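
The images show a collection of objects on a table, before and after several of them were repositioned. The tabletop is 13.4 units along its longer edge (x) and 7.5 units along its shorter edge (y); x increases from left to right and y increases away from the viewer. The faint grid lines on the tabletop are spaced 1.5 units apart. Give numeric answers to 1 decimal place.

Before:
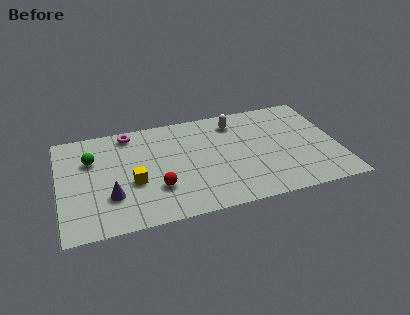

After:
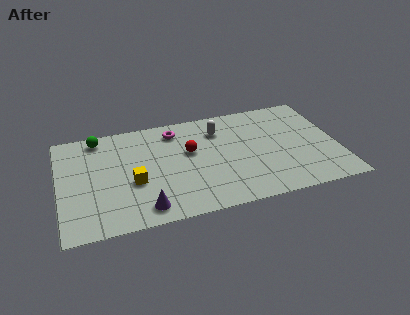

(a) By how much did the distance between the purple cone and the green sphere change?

+2.9

They were about 2.9 units apart before and 5.8 after — 2.9 units further apart.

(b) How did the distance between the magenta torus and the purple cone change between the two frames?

+1.0

The distance was about 4.4 in the first image and 5.4 in the second, so they moved 1.0 units further apart.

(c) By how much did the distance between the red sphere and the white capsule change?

-3.6

They were about 5.5 units apart before and 1.9 after — 3.6 units closer together.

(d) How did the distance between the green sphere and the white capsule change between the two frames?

-1.2

They were about 7.1 units apart before and 5.9 after — 1.2 units closer together.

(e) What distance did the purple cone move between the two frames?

1.9

From (2.4, 2.3) to (3.9, 1.1), the purple cone covered √(1.5² + 1.2²) ≈ 1.9 units.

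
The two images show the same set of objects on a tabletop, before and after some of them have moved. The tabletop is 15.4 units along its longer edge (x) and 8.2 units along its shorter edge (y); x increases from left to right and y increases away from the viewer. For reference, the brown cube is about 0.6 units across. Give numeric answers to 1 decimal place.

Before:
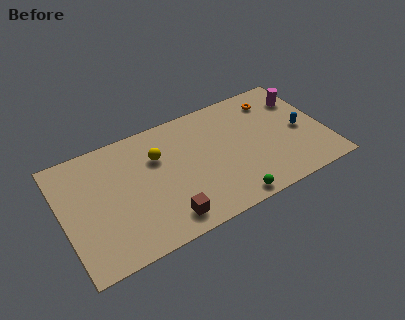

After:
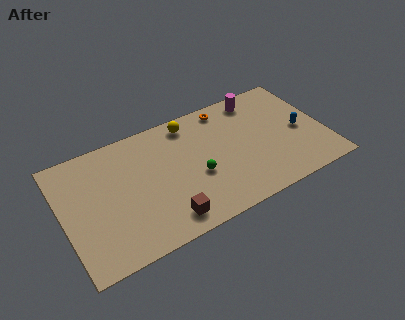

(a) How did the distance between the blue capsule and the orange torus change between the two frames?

+2.2

They were about 3.0 units apart before and 5.2 after — 2.2 units further apart.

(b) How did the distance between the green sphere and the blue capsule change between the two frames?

+0.7

Before: roughly 5.6 units apart; after: 6.3. That's 0.7 units further apart.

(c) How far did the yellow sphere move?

2.6

From (5.7, 5.6) to (7.8, 7.1), the yellow sphere covered √(2.1² + 1.5²) ≈ 2.6 units.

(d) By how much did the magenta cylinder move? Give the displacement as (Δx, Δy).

(-2.5, 1.0)

The magenta cylinder started near (14.4, 6.1) and ended near (11.9, 7.1).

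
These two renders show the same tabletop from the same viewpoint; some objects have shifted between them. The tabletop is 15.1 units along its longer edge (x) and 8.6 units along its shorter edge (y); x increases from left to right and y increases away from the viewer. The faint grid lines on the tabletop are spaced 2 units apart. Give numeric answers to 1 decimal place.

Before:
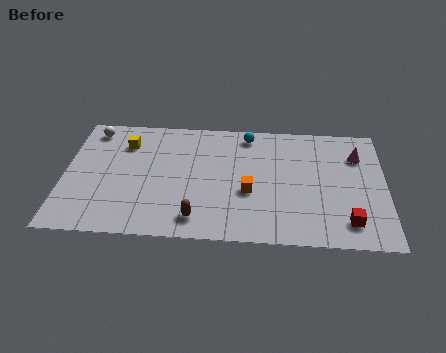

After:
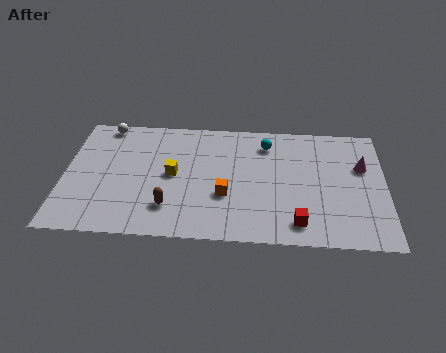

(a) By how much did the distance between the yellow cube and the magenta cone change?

-2.0

They were about 11.0 units apart before and 9.0 after — 2.0 units closer together.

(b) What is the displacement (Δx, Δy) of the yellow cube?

(2.3, -2.1)

From the two frames, the yellow cube sits at roughly (2.8, 6.5) before and (5.1, 4.4) after.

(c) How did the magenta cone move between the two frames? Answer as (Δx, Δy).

(0.2, -0.8)

From the two frames, the magenta cone sits at roughly (13.8, 6.3) before and (14.0, 5.5) after.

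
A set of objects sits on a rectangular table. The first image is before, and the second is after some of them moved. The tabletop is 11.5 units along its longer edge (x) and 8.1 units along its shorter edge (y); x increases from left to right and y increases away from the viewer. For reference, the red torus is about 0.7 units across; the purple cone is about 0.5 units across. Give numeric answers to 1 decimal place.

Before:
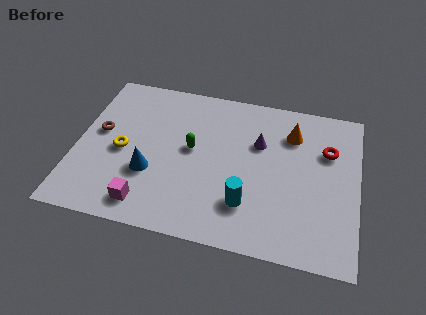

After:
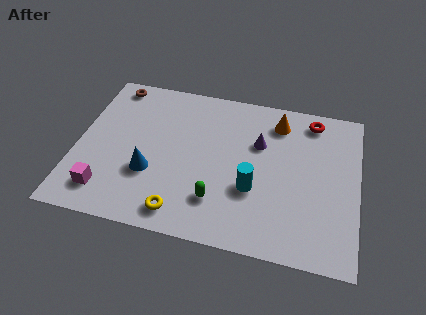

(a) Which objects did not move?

the blue cone and the purple cone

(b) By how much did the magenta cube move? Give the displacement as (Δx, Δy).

(-1.7, 0.3)

From the two frames, the magenta cube sits at roughly (3.1, 1.2) before and (1.4, 1.5) after.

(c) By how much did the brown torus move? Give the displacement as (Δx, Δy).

(0.3, 2.7)

The brown torus started near (0.9, 4.5) and ended near (1.2, 7.2).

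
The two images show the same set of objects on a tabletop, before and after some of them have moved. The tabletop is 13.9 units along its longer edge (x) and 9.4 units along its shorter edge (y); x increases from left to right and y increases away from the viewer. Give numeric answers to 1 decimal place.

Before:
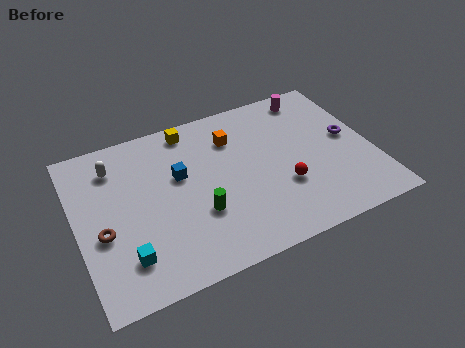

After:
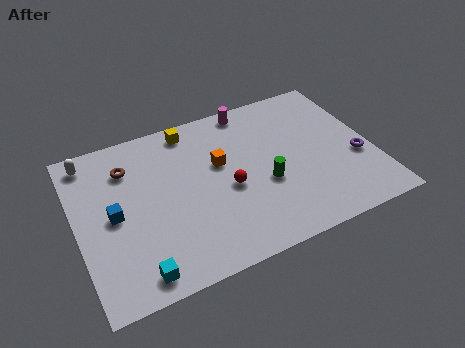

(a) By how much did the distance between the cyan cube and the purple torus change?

-0.3

Before: roughly 11.3 units apart; after: 11.0. That's 0.3 units closer together.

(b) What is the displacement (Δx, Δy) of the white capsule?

(-1.1, 0.8)

The white capsule was at about (2.0, 7.4) and moved to about (0.9, 8.2).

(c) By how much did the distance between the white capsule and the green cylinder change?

+3.5

The distance was about 5.5 in the first image and 9.0 in the second, so they moved 3.5 units further apart.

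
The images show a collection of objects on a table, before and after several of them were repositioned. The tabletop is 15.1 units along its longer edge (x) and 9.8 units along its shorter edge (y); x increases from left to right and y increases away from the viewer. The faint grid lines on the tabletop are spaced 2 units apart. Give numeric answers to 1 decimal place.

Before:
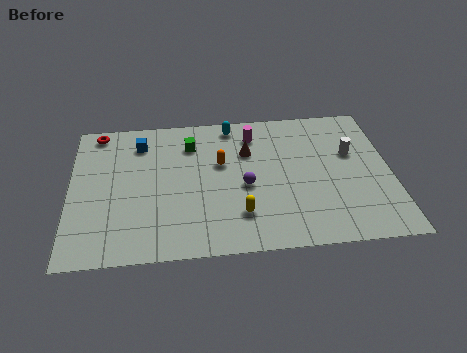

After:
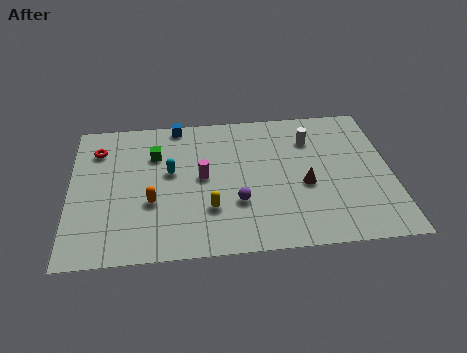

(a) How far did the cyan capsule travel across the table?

4.3

From (7.7, 8.7) to (4.7, 5.6), the cyan capsule covered √(3.0² + 3.1²) ≈ 4.3 units.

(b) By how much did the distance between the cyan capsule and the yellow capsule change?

-3.1

Before: roughly 6.3 units apart; after: 3.2. That's 3.1 units closer together.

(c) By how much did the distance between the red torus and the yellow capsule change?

-2.3

The distance was about 9.2 in the first image and 6.9 in the second, so they moved 2.3 units closer together.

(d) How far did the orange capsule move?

4.1

The orange capsule moved from about (7.1, 6.0) to (3.8, 3.6), a distance of √(3.3² + 2.4²) ≈ 4.1.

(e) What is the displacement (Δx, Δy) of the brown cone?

(2.6, -2.6)

The brown cone started near (8.4, 6.7) and ended near (11.0, 4.1).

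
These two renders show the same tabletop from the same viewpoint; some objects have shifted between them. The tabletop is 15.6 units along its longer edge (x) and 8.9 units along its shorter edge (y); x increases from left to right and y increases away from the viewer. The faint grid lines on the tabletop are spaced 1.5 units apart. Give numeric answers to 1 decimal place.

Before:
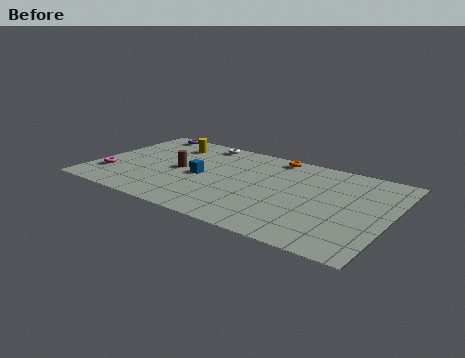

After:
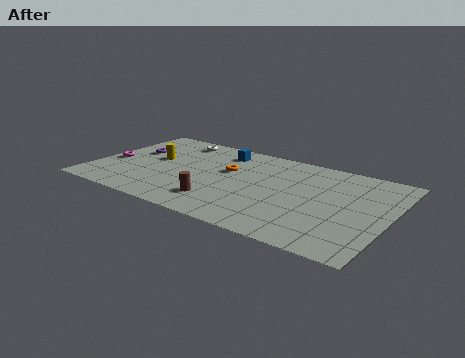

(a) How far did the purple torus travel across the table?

2.6

From (1.8, 8.0) to (1.8, 5.4), the purple torus covered √(0.0² + 2.6²) ≈ 2.6 units.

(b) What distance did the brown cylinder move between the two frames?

3.5

From (4.5, 4.4) to (7.1, 2.0), the brown cylinder covered √(2.6² + 2.4²) ≈ 3.5 units.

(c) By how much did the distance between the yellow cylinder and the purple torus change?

-0.7

The distance was about 2.0 in the first image and 1.3 in the second, so they moved 0.7 units closer together.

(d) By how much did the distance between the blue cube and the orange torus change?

-3.1

They were about 5.1 units apart before and 2.0 after — 3.1 units closer together.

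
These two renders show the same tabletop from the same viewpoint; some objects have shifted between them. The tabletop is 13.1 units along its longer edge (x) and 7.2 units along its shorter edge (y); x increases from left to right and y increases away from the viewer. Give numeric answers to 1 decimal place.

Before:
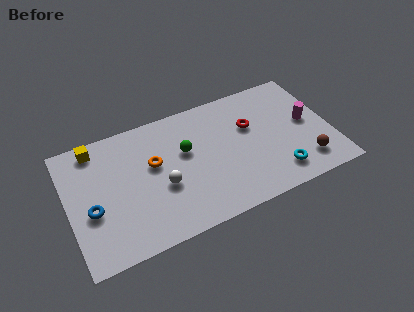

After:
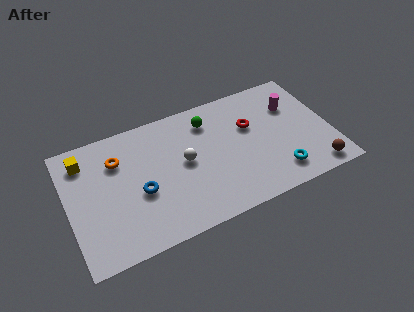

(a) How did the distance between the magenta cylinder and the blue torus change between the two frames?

-2.8

They were about 10.9 units apart before and 8.1 after — 2.8 units closer together.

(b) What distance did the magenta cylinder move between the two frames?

1.3

The magenta cylinder moved from about (12.0, 3.8) to (11.4, 5.0), a distance of √(0.6² + 1.2²) ≈ 1.3.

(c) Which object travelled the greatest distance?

the blue torus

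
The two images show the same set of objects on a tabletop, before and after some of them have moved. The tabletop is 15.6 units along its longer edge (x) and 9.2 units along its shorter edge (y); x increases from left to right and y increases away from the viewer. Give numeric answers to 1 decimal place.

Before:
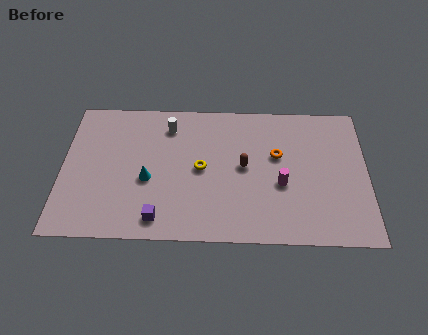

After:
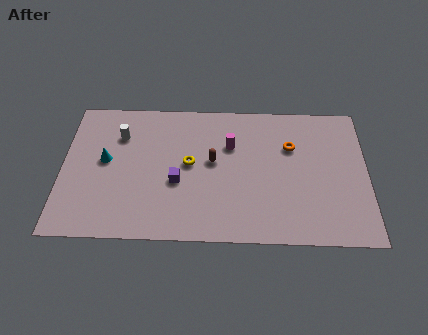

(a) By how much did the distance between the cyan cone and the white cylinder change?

-1.9

Before: roughly 3.7 units apart; after: 1.8. That's 1.9 units closer together.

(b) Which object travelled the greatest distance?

the magenta cylinder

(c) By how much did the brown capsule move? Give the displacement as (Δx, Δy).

(-1.6, 0.3)

The brown capsule was at about (9.3, 4.8) and moved to about (7.7, 5.1).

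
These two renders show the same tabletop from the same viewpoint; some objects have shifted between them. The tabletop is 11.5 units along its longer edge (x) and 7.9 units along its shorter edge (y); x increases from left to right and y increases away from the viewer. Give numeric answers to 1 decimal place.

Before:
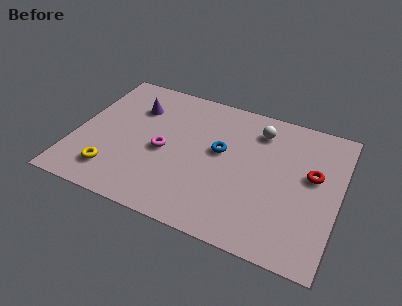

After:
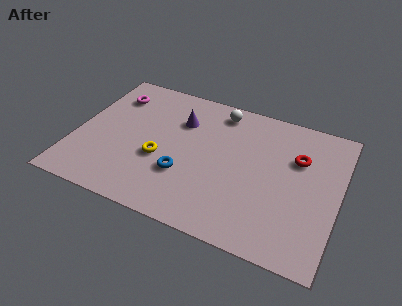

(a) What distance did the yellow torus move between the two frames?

2.4

The yellow torus was near (1.9, 1.6) before and (3.8, 3.1) after, so it travelled √(1.9² + 1.5²) ≈ 2.4 units.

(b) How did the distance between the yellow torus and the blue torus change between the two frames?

-4.1

The distance was about 5.3 in the first image and 1.2 in the second, so they moved 4.1 units closer together.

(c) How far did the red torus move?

1.0

The red torus was near (10.3, 4.6) before and (9.6, 5.3) after, so it travelled √(0.7² + 0.7²) ≈ 1.0 units.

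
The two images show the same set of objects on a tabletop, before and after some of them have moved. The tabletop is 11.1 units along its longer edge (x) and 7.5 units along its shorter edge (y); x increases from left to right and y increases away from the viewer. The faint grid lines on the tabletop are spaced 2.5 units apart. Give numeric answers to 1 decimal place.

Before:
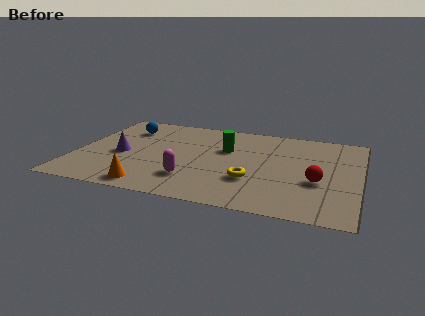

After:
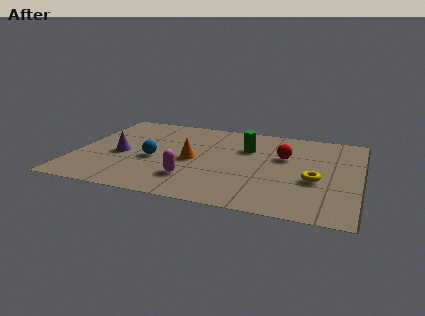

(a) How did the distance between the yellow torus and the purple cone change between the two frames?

+2.3

The distance was about 5.3 in the first image and 7.6 in the second, so they moved 2.3 units further apart.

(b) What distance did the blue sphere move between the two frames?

2.9

The blue sphere moved from about (1.7, 5.7) to (3.1, 3.2), a distance of √(1.4² + 2.5²) ≈ 2.9.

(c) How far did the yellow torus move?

2.5

The yellow torus moved from about (7.0, 2.4) to (9.4, 3.0), a distance of √(2.4² + 0.6²) ≈ 2.5.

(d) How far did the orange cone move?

3.0

The orange cone moved from about (3.2, 0.9) to (4.6, 3.5), a distance of √(1.4² + 2.6²) ≈ 3.0.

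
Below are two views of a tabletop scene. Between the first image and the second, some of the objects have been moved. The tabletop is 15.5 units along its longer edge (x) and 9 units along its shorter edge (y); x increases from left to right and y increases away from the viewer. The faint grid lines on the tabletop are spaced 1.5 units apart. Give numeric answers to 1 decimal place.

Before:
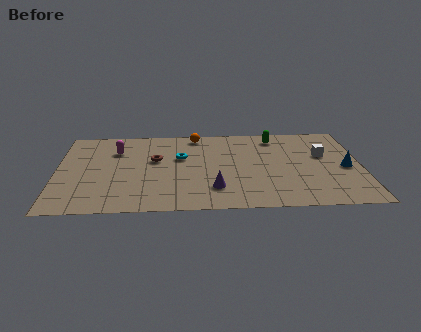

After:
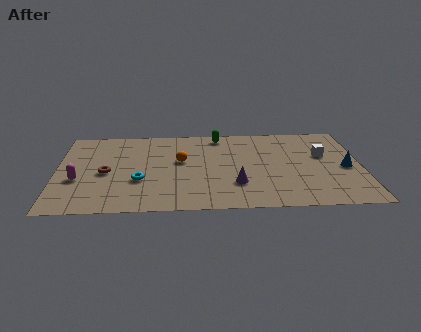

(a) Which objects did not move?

the blue cone and the white cube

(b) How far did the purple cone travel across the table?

1.2

The purple cone moved from about (8.0, 2.2) to (9.1, 2.6), a distance of √(1.1² + 0.4²) ≈ 1.2.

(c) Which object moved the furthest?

the magenta capsule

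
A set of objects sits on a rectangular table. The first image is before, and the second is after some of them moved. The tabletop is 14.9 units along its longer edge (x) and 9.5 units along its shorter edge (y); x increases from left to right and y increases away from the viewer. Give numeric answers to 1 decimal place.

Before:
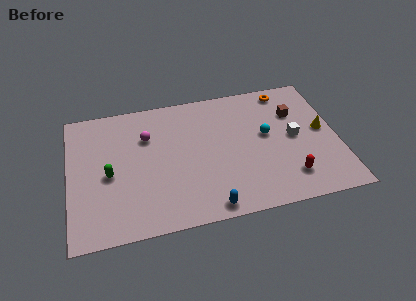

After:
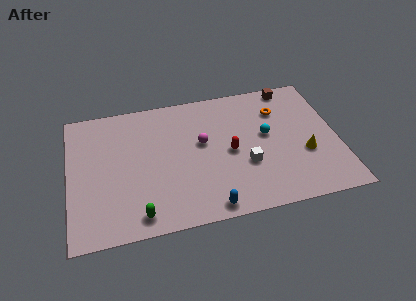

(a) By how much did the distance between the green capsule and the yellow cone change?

-2.3

The distance was about 11.9 in the first image and 9.6 in the second, so they moved 2.3 units closer together.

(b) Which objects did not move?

the cyan sphere and the blue capsule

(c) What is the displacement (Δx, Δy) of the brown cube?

(-0.1, 2.0)

The brown cube was at about (12.7, 6.6) and moved to about (12.6, 8.6).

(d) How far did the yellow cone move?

1.9

From (14.1, 5.0) to (13.0, 3.5), the yellow cone covered √(1.1² + 1.5²) ≈ 1.9 units.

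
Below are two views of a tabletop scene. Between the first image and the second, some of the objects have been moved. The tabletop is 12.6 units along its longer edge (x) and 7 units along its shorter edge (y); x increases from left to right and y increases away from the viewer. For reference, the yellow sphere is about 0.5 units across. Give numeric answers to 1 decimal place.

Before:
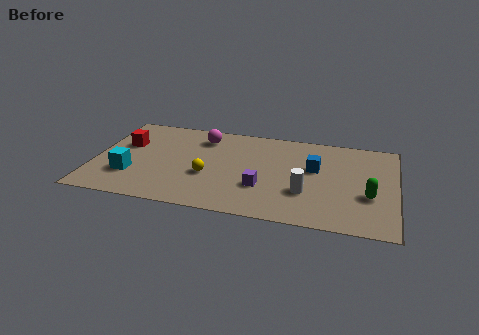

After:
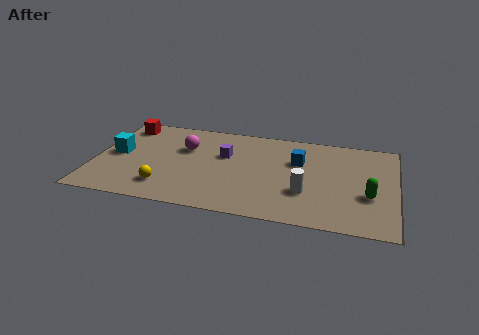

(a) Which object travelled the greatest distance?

the purple cube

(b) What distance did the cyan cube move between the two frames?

1.7

The cyan cube was near (1.6, 2.1) before and (0.9, 3.6) after, so it travelled √(0.7² + 1.5²) ≈ 1.7 units.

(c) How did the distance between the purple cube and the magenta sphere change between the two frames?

-2.6

Before: roughly 4.3 units apart; after: 1.7. That's 2.6 units closer together.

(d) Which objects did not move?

the green capsule and the white cylinder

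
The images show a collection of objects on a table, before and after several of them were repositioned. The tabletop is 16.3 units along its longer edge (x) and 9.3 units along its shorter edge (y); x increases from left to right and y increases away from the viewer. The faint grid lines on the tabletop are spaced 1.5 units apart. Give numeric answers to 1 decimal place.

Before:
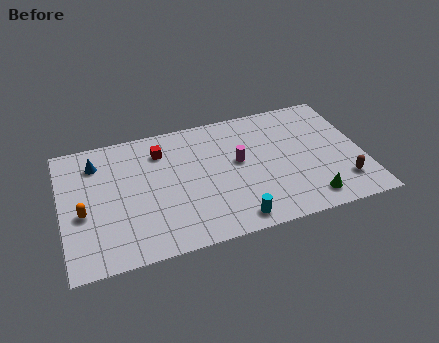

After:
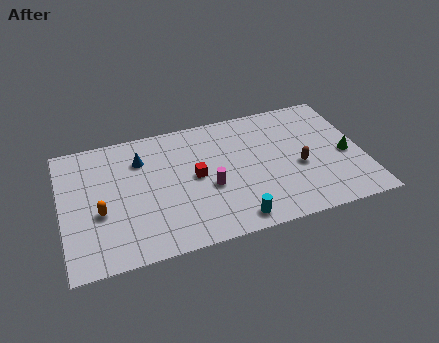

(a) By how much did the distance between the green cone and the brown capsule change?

+0.6

Before: roughly 2.0 units apart; after: 2.6. That's 0.6 units further apart.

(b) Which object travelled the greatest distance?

the green cone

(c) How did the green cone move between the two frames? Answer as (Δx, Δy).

(2.3, 2.7)

The green cone started near (13.1, 1.4) and ended near (15.4, 4.1).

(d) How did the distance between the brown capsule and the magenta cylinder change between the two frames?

-1.3

The distance was about 6.2 in the first image and 4.9 in the second, so they moved 1.3 units closer together.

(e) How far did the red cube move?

2.9

The red cube was near (5.5, 7.2) before and (7.2, 4.8) after, so it travelled √(1.7² + 2.4²) ≈ 2.9 units.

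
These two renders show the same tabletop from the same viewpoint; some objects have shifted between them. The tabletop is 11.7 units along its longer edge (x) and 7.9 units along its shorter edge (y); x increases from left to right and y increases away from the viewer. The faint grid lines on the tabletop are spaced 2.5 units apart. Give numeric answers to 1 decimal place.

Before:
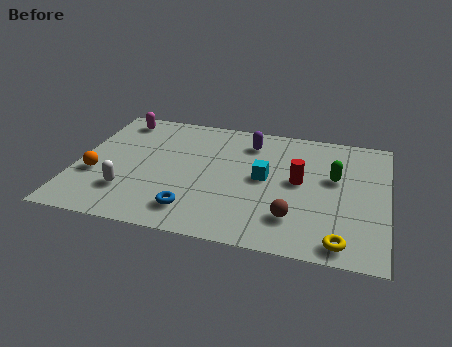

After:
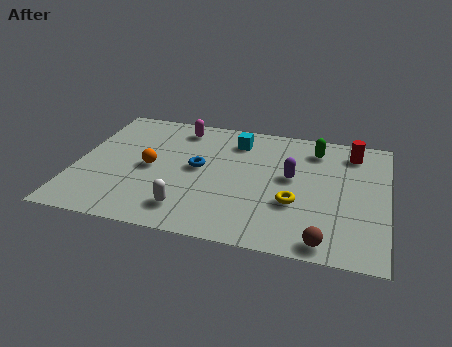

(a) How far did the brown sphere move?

1.6

The brown sphere was near (8.3, 1.9) before and (9.5, 0.8) after, so it travelled √(1.2² + 1.1²) ≈ 1.6 units.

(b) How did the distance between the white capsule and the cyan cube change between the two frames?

-0.4

They were about 5.4 units apart before and 5.0 after — 0.4 units closer together.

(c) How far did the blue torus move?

2.7

The blue torus was near (4.6, 1.5) before and (4.6, 4.2) after, so it travelled √(0.0² + 2.7²) ≈ 2.7 units.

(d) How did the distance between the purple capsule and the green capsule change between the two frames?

-1.5

They were about 3.7 units apart before and 2.2 after — 1.5 units closer together.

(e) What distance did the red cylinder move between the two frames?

3.0

From (8.4, 4.2) to (10.3, 6.5), the red cylinder covered √(1.9² + 2.3²) ≈ 3.0 units.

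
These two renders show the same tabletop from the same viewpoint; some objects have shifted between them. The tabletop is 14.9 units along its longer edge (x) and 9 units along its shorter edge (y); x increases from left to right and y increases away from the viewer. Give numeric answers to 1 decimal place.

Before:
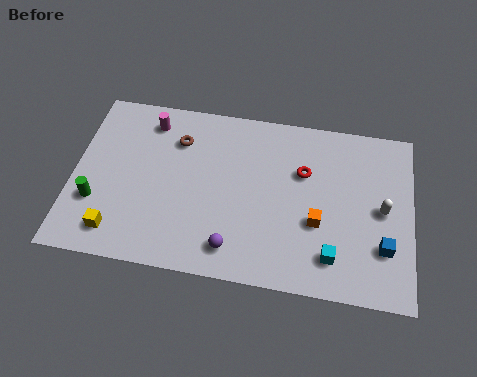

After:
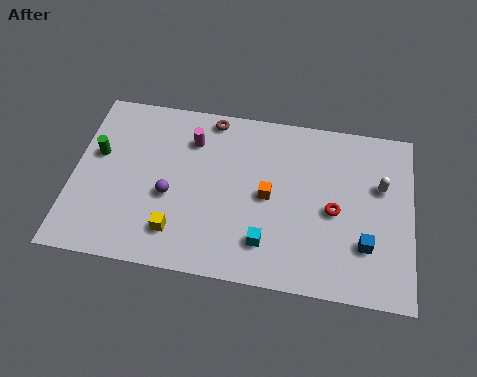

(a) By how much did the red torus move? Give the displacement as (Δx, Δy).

(1.4, -1.8)

From the two frames, the red torus sits at roughly (10.1, 5.9) before and (11.5, 4.1) after.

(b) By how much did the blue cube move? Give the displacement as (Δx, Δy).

(-0.8, 0.0)

The blue cube started near (13.7, 2.6) and ended near (12.9, 2.6).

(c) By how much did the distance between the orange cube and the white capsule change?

+2.1

The distance was about 3.0 in the first image and 5.1 in the second, so they moved 2.1 units further apart.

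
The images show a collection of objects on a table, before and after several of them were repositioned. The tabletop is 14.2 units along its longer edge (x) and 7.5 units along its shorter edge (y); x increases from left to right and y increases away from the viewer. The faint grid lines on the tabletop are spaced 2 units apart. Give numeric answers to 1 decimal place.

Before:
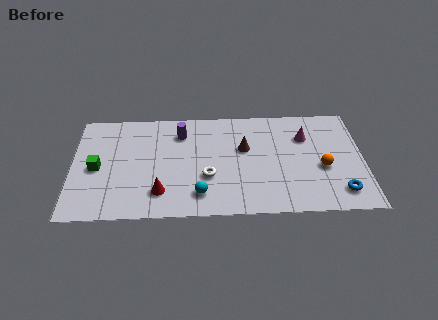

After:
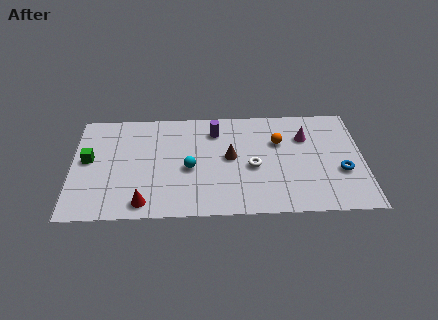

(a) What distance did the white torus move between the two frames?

2.3

The white torus moved from about (6.6, 2.7) to (8.8, 3.3), a distance of √(2.2² + 0.6²) ≈ 2.3.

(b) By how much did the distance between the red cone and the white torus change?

+3.3

The distance was about 2.5 in the first image and 5.8 in the second, so they moved 3.3 units further apart.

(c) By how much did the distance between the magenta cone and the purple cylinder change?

-1.7

The distance was about 6.1 in the first image and 4.4 in the second, so they moved 1.7 units closer together.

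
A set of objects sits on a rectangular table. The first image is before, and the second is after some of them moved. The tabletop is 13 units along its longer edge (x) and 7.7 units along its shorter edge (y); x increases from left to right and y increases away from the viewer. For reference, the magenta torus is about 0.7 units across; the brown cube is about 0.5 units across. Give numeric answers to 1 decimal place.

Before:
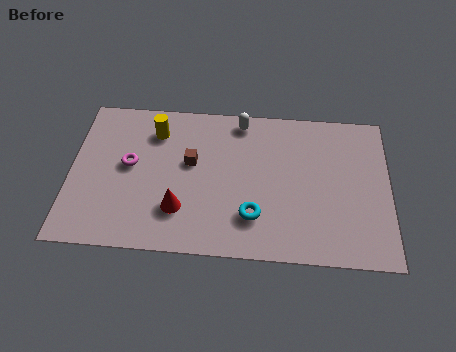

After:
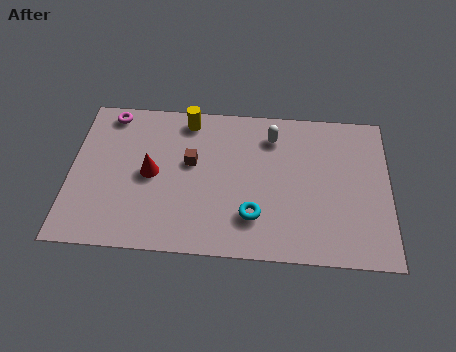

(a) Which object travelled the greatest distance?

the magenta torus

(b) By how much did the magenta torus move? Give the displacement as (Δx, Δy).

(-0.9, 2.6)

The magenta torus started near (2.4, 4.2) and ended near (1.5, 6.8).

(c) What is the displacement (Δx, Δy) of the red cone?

(-1.2, 1.7)

From the two frames, the red cone sits at roughly (4.5, 2.1) before and (3.3, 3.8) after.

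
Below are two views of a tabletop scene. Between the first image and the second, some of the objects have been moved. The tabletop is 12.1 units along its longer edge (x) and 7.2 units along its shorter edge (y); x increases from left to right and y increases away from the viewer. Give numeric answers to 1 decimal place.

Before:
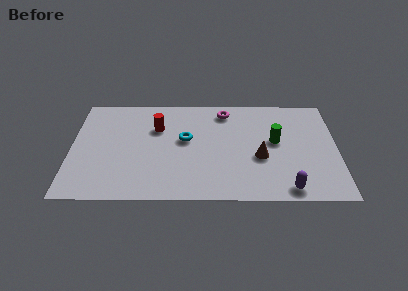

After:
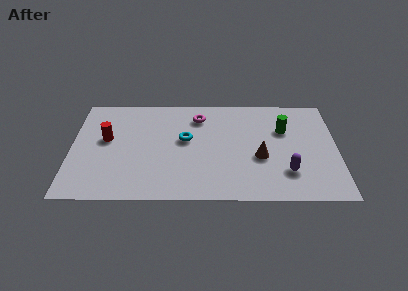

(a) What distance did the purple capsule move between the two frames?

1.1

From (9.8, 0.8) to (9.8, 1.9), the purple capsule covered √(0.0² + 1.1²) ≈ 1.1 units.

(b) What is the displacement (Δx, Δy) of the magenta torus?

(-1.2, -0.4)

The magenta torus was at about (7.0, 6.1) and moved to about (5.8, 5.7).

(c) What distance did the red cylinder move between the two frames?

2.4

The red cylinder moved from about (3.9, 4.9) to (1.6, 4.1), a distance of √(2.3² + 0.8²) ≈ 2.4.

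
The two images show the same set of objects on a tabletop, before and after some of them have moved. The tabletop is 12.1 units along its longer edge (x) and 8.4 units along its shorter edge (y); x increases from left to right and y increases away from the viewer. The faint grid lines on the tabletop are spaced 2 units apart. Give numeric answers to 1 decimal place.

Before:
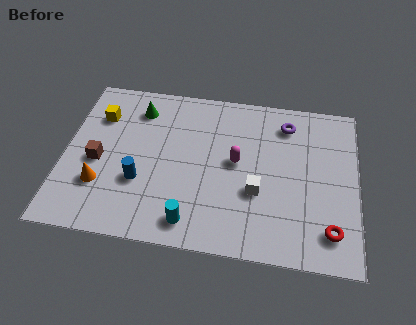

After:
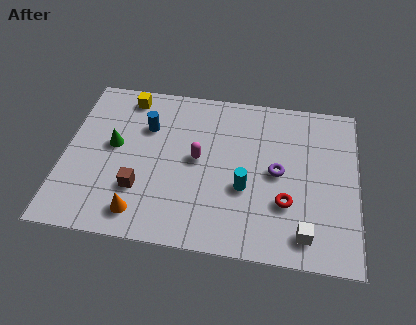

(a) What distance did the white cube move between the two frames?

2.7

The white cube moved from about (8.0, 3.1) to (10.0, 1.3), a distance of √(2.0² + 1.8²) ≈ 2.7.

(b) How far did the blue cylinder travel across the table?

2.9

The blue cylinder was near (3.2, 2.9) before and (3.3, 5.8) after, so it travelled √(0.1² + 2.9²) ≈ 2.9 units.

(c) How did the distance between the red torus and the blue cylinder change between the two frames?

-1.2

Before: roughly 7.9 units apart; after: 6.7. That's 1.2 units closer together.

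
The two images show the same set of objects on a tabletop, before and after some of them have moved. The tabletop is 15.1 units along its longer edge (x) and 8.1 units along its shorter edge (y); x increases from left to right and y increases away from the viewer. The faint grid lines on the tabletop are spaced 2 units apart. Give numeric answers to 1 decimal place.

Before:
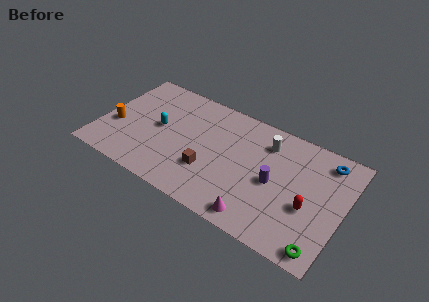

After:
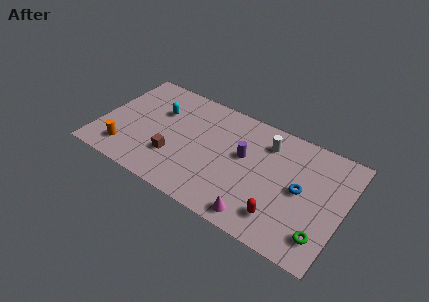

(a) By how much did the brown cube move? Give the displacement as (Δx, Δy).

(-2.2, -0.1)

The brown cube started near (7.0, 2.6) and ended near (4.8, 2.5).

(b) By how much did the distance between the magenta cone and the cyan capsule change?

+0.8

Before: roughly 7.4 units apart; after: 8.2. That's 0.8 units further apart.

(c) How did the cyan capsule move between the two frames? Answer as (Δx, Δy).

(-0.2, 1.2)

The cyan capsule was at about (3.6, 4.2) and moved to about (3.4, 5.4).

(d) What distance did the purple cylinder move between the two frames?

2.2

The purple cylinder moved from about (10.9, 3.8) to (8.9, 4.7), a distance of √(2.0² + 0.9²) ≈ 2.2.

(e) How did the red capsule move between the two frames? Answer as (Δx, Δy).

(-1.5, -1.5)

The red capsule was at about (13.1, 3.2) and moved to about (11.6, 1.7).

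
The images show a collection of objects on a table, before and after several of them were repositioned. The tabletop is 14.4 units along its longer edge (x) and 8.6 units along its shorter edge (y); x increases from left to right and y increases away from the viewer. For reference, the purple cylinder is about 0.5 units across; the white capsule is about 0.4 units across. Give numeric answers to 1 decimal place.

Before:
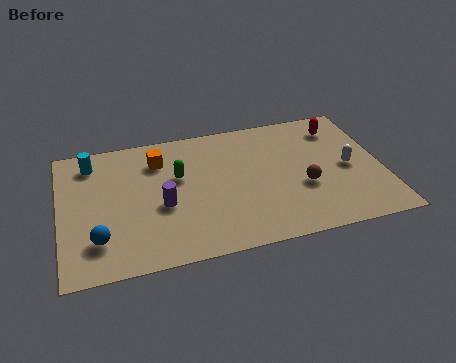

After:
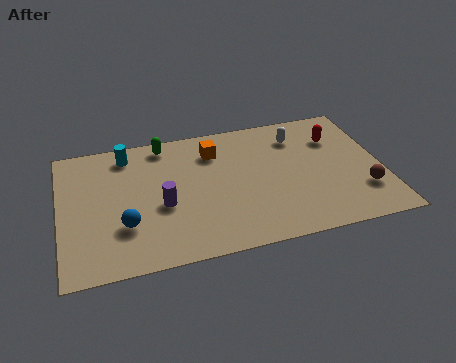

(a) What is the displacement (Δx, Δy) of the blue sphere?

(1.2, 0.6)

The blue sphere started near (1.6, 2.1) and ended near (2.8, 2.7).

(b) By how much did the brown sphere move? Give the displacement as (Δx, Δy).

(2.6, -0.9)

From the two frames, the brown sphere sits at roughly (10.8, 3.3) before and (13.4, 2.4) after.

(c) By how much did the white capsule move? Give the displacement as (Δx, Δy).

(-2.1, 2.6)

From the two frames, the white capsule sits at roughly (12.9, 4.1) before and (10.8, 6.7) after.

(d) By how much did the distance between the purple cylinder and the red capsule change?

-0.4

They were about 8.8 units apart before and 8.4 after — 0.4 units closer together.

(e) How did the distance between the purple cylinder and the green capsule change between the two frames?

+2.1

Before: roughly 1.9 units apart; after: 4.0. That's 2.1 units further apart.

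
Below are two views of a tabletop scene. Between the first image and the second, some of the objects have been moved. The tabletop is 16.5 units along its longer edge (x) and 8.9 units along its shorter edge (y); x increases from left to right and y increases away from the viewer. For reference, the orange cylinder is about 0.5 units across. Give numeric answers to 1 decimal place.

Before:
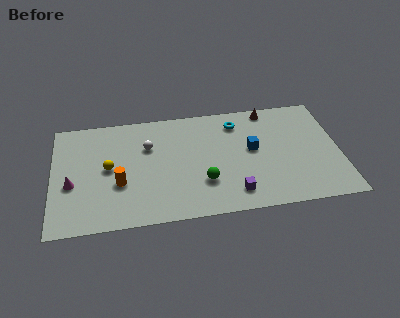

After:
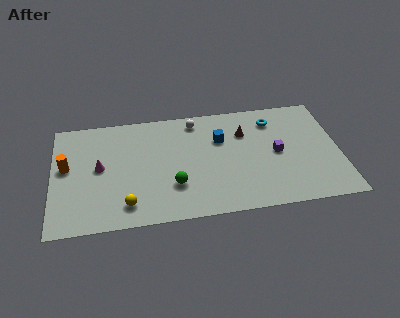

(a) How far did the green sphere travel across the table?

1.7

From (8.6, 2.7) to (6.9, 2.7), the green sphere covered √(1.7² + 0.0²) ≈ 1.7 units.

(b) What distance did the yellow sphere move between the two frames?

3.2

From (3.2, 4.6) to (4.2, 1.6), the yellow sphere covered √(1.0² + 3.0²) ≈ 3.2 units.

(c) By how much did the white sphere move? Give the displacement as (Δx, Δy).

(2.8, 1.7)

The white sphere started near (5.5, 6.0) and ended near (8.3, 7.7).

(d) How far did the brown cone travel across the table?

2.3

The brown cone was near (12.6, 8.0) before and (11.1, 6.3) after, so it travelled √(1.5² + 1.7²) ≈ 2.3 units.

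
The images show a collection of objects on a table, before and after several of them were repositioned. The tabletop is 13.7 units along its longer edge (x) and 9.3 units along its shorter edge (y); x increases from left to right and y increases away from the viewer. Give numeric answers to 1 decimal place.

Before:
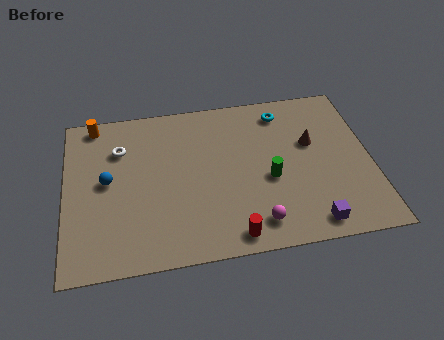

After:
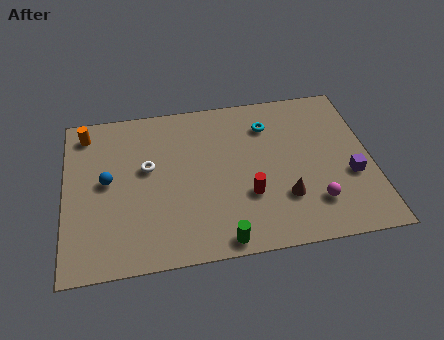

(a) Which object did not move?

the blue sphere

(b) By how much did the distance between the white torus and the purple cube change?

-0.8

The distance was about 10.0 in the first image and 9.2 in the second, so they moved 0.8 units closer together.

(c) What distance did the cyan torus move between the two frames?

1.0

From (9.9, 7.8) to (9.2, 7.1), the cyan torus covered √(0.7² + 0.7²) ≈ 1.0 units.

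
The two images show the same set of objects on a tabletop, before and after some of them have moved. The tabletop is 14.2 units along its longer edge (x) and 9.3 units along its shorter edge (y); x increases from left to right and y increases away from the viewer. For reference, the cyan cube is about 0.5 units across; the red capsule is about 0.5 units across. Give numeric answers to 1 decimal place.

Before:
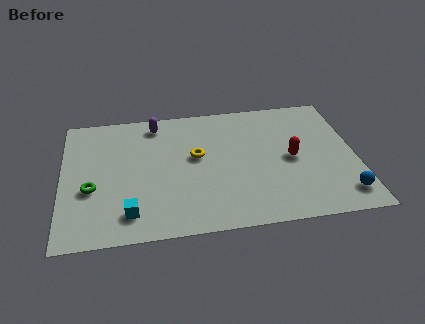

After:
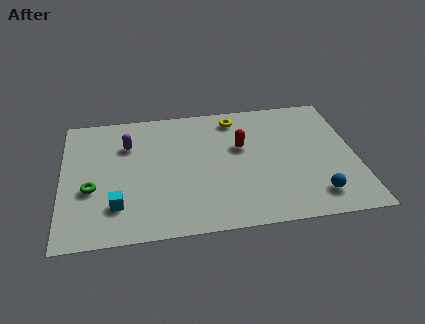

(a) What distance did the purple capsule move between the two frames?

2.0

From (4.6, 8.0) to (3.2, 6.6), the purple capsule covered √(1.4² + 1.4²) ≈ 2.0 units.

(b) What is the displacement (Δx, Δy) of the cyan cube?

(-0.6, 0.6)

The cyan cube started near (3.2, 1.7) and ended near (2.6, 2.3).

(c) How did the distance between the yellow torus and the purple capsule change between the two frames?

+2.2

The distance was about 3.3 in the first image and 5.5 in the second, so they moved 2.2 units further apart.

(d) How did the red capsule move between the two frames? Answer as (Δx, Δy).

(-2.4, 1.2)

The red capsule started near (11.1, 4.5) and ended near (8.7, 5.7).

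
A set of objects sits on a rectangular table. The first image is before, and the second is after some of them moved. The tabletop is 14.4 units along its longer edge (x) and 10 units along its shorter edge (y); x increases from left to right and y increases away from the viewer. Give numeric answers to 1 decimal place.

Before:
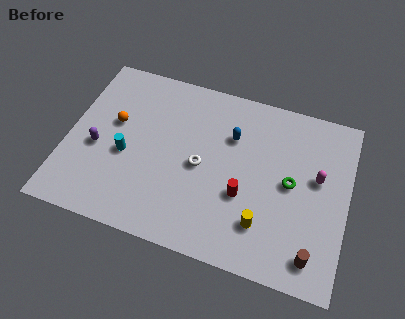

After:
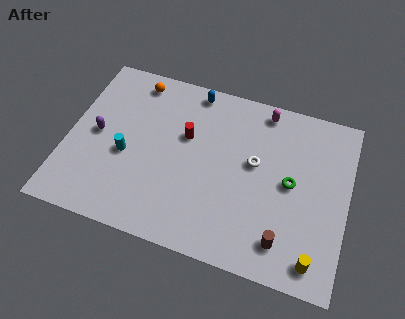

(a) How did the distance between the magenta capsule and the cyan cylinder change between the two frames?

-1.6

The distance was about 9.8 in the first image and 8.2 in the second, so they moved 1.6 units closer together.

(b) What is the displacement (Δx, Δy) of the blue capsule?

(-2.2, 2.1)

The blue capsule started near (8.3, 6.9) and ended near (6.1, 9.0).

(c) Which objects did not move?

the cyan cylinder and the green torus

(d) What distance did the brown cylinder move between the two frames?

1.5

The brown cylinder moved from about (12.9, 1.5) to (11.4, 1.8), a distance of √(1.5² + 0.3²) ≈ 1.5.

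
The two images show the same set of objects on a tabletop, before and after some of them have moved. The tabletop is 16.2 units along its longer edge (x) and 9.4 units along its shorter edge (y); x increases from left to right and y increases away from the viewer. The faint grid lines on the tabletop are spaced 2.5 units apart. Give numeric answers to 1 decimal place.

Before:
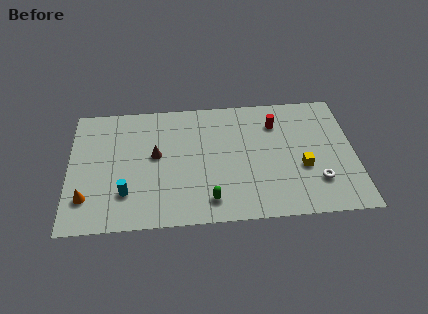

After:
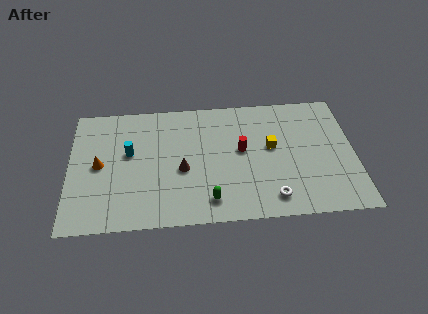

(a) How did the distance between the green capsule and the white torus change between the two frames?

-2.7

They were about 6.2 units apart before and 3.5 after — 2.7 units closer together.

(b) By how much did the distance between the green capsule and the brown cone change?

-1.9

Before: roughly 4.7 units apart; after: 2.8. That's 1.9 units closer together.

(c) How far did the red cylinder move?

2.8

From (11.8, 7.1) to (9.8, 5.2), the red cylinder covered √(2.0² + 1.9²) ≈ 2.8 units.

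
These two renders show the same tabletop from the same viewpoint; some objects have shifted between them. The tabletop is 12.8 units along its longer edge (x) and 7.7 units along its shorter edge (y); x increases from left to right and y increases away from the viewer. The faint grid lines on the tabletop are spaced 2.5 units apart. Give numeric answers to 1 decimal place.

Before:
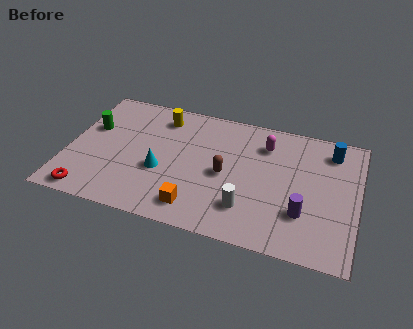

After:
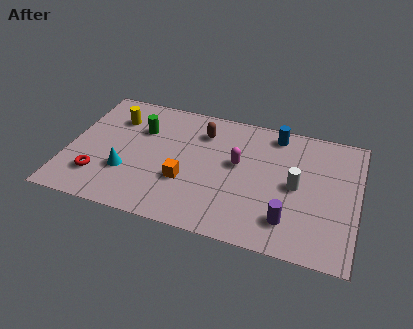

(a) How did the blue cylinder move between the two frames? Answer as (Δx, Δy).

(-2.5, 0.4)

The blue cylinder started near (11.5, 6.3) and ended near (9.0, 6.7).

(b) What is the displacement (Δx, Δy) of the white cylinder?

(2.0, 1.9)

From the two frames, the white cylinder sits at roughly (8.1, 1.9) before and (10.1, 3.8) after.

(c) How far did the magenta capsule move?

1.9

The magenta capsule moved from about (8.6, 5.9) to (7.5, 4.4), a distance of √(1.1² + 1.5²) ≈ 1.9.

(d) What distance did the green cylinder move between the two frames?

2.3

The green cylinder was near (0.9, 4.8) before and (3.1, 5.3) after, so it travelled √(2.2² + 0.5²) ≈ 2.3 units.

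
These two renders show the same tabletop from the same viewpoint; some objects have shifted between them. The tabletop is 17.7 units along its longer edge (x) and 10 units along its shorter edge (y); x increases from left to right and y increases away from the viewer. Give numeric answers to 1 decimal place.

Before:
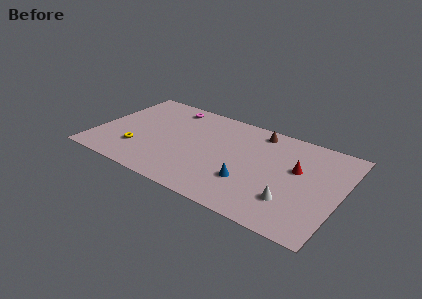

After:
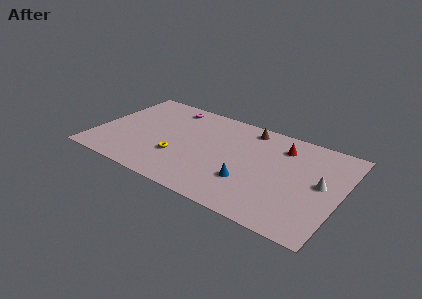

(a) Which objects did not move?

the magenta torus and the blue cone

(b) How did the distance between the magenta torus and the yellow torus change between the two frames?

-0.5

They were about 6.0 units apart before and 5.5 after — 0.5 units closer together.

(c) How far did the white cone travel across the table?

3.2

From (14.5, 2.7) to (16.3, 5.3), the white cone covered √(1.8² + 2.6²) ≈ 3.2 units.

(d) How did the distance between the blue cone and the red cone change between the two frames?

+0.8

Before: roughly 4.2 units apart; after: 5.0. That's 0.8 units further apart.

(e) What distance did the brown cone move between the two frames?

0.7

From (11.3, 8.7) to (10.6, 8.7), the brown cone covered √(0.7² + 0.0²) ≈ 0.7 units.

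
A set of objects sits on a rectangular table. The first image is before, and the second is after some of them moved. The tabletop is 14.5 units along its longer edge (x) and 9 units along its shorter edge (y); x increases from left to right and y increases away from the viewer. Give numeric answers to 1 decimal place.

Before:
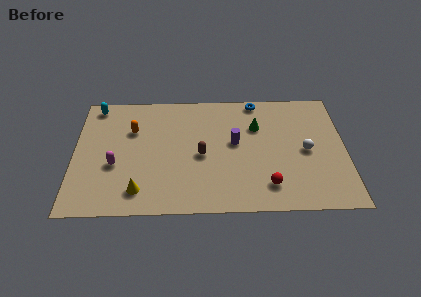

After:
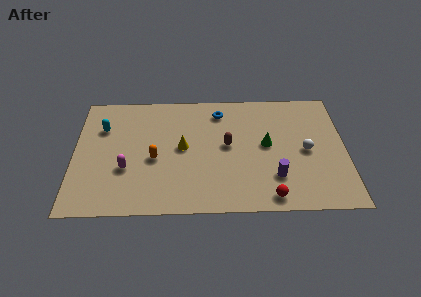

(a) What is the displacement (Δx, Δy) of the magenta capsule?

(0.6, -0.3)

The magenta capsule was at about (2.2, 3.5) and moved to about (2.8, 3.2).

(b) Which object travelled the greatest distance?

the yellow cone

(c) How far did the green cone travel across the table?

1.5

The green cone was near (9.8, 6.2) before and (10.3, 4.8) after, so it travelled √(0.5² + 1.4²) ≈ 1.5 units.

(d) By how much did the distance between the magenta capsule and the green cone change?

-0.4

They were about 8.1 units apart before and 7.7 after — 0.4 units closer together.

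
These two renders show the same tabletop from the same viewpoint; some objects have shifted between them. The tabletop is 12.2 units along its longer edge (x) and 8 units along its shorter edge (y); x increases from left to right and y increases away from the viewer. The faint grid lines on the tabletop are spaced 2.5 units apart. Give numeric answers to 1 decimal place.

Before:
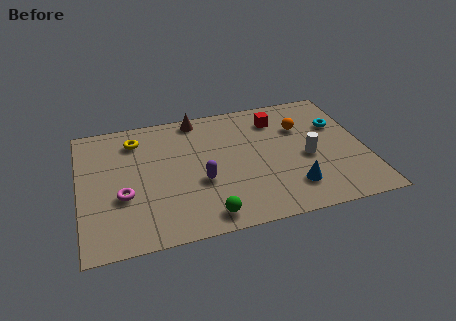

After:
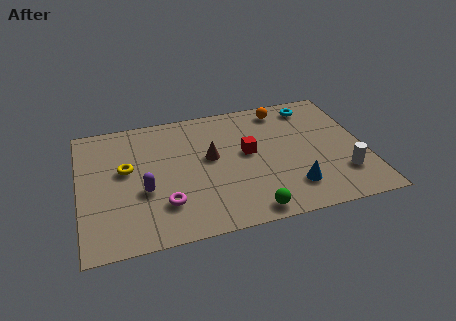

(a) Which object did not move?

the blue cone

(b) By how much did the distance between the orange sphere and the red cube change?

+1.7

Before: roughly 1.3 units apart; after: 3.0. That's 1.7 units further apart.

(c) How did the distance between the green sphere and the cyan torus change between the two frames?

-0.6

Before: roughly 7.4 units apart; after: 6.8. That's 0.6 units closer together.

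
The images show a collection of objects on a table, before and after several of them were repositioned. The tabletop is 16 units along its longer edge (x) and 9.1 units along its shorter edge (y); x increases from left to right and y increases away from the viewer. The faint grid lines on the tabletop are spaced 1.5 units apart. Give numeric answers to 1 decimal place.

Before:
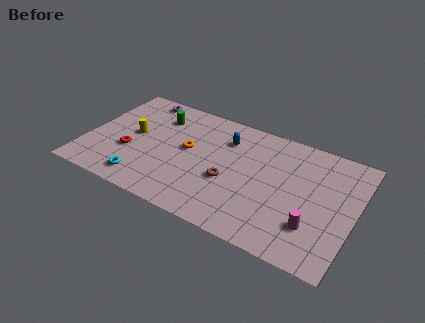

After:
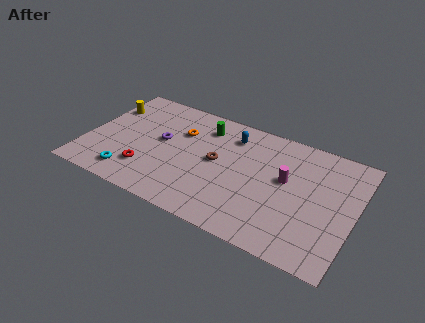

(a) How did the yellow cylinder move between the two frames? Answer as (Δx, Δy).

(-1.9, 1.7)

The yellow cylinder was at about (2.7, 4.8) and moved to about (0.8, 6.5).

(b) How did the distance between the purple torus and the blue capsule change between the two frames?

-1.1

They were about 5.7 units apart before and 4.6 after — 1.1 units closer together.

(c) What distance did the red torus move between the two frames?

1.6

The red torus was near (2.7, 3.3) before and (3.9, 2.3) after, so it travelled √(1.2² + 1.0²) ≈ 1.6 units.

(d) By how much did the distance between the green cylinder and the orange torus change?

-1.2

The distance was about 2.8 in the first image and 1.6 in the second, so they moved 1.2 units closer together.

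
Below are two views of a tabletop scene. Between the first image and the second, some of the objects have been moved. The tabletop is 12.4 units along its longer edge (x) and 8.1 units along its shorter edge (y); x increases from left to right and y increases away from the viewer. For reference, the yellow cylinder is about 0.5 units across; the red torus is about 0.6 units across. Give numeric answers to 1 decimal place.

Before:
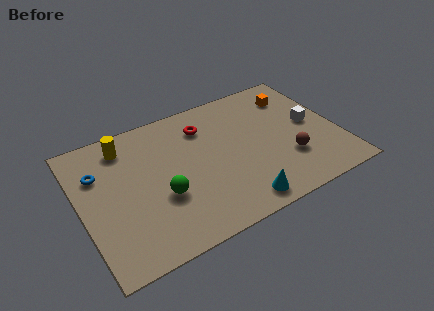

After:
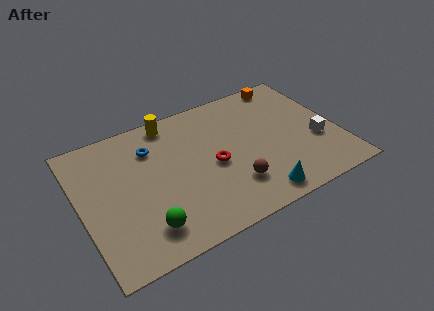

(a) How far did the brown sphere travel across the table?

2.8

The brown sphere moved from about (9.8, 2.5) to (7.0, 2.1), a distance of √(2.8² + 0.4²) ≈ 2.8.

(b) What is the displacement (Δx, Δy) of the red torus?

(0.1, -2.5)

The red torus was at about (6.2, 6.2) and moved to about (6.3, 3.7).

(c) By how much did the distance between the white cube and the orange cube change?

+2.2

The distance was about 2.2 in the first image and 4.4 in the second, so they moved 2.2 units further apart.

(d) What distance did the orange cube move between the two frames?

1.0

The orange cube moved from about (10.7, 6.3) to (10.5, 7.3), a distance of √(0.2² + 1.0²) ≈ 1.0.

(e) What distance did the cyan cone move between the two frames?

0.9

The cyan cone was near (7.1, 1.0) before and (8.0, 1.0) after, so it travelled √(0.9² + 0.0²) ≈ 0.9 units.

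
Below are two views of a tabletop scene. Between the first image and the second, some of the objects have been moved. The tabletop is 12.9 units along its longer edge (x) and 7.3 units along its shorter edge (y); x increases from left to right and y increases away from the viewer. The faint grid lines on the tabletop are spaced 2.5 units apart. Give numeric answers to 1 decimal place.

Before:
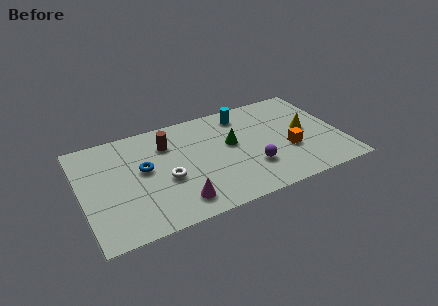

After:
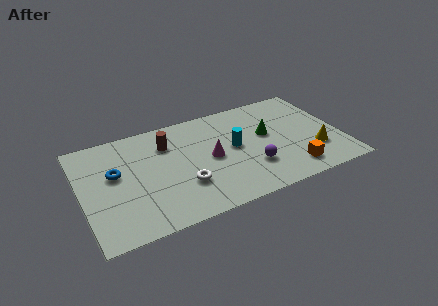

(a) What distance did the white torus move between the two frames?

1.1

The white torus was near (4.1, 3.0) before and (4.9, 2.3) after, so it travelled √(0.8² + 0.7²) ≈ 1.1 units.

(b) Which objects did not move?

the purple sphere and the brown cylinder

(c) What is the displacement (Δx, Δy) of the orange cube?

(0.0, -1.4)

The orange cube was at about (10.2, 2.7) and moved to about (10.2, 1.3).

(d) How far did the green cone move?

1.8

The green cone was near (7.5, 4.2) before and (9.3, 4.2) after, so it travelled √(1.8² + 0.0²) ≈ 1.8 units.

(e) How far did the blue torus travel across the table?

1.4

The blue torus was near (3.1, 4.1) before and (1.7, 4.3) after, so it travelled √(1.4² + 0.2²) ≈ 1.4 units.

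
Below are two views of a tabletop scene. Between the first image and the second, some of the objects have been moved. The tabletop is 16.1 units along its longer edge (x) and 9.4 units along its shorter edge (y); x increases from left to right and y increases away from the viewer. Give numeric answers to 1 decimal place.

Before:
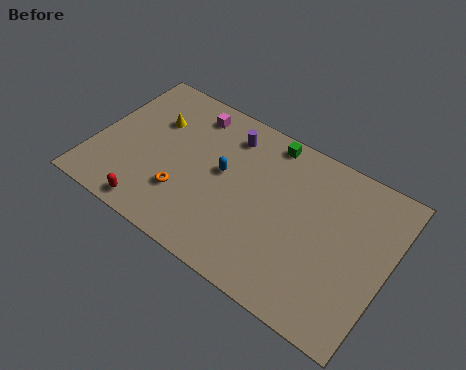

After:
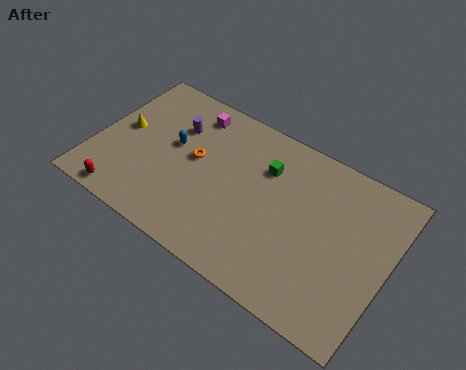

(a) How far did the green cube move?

1.7

The green cube moved from about (9.0, 8.4) to (9.1, 6.7), a distance of √(0.1² + 1.7²) ≈ 1.7.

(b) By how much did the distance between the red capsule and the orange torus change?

+3.1

They were about 2.3 units apart before and 5.4 after — 3.1 units further apart.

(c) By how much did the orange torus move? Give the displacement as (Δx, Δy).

(0.2, 2.4)

The orange torus started near (5.2, 2.8) and ended near (5.4, 5.2).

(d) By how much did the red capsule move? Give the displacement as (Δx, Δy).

(-1.6, -0.1)

The red capsule started near (3.8, 1.0) and ended near (2.2, 0.9).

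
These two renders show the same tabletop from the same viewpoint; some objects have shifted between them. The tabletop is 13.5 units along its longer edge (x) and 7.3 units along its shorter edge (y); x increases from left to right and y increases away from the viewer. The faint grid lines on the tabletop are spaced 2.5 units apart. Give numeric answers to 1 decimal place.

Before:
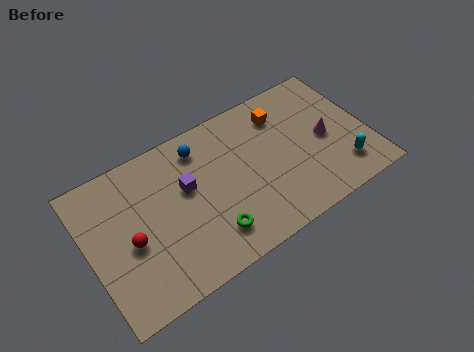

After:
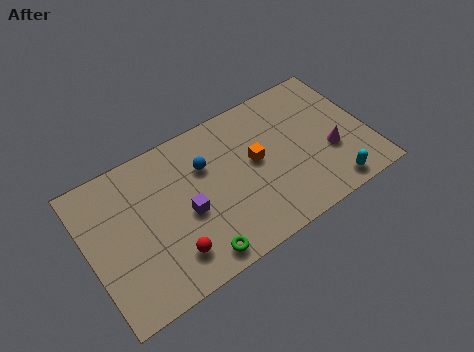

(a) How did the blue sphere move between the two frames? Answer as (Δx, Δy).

(0.1, -1.0)

The blue sphere was at about (5.7, 6.0) and moved to about (5.8, 5.0).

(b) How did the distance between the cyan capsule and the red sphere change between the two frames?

-2.5

Before: roughly 10.2 units apart; after: 7.7. That's 2.5 units closer together.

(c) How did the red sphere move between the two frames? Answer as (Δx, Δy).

(1.7, -1.6)

The red sphere started near (1.9, 3.2) and ended near (3.6, 1.6).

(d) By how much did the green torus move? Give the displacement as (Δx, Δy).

(-0.8, -0.7)

The green torus was at about (5.5, 1.6) and moved to about (4.7, 0.9).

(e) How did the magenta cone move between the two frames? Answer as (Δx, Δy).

(0.1, -0.8)

From the two frames, the magenta cone sits at roughly (11.5, 3.5) before and (11.6, 2.7) after.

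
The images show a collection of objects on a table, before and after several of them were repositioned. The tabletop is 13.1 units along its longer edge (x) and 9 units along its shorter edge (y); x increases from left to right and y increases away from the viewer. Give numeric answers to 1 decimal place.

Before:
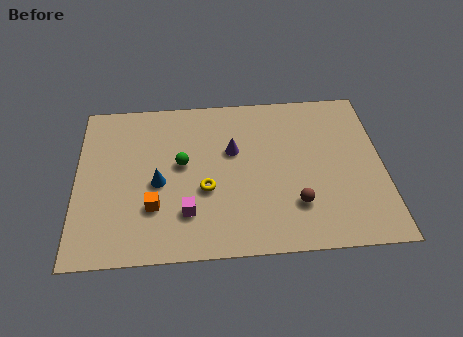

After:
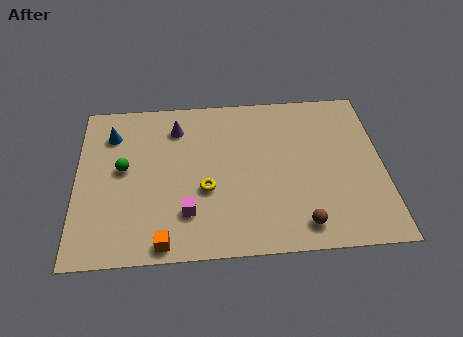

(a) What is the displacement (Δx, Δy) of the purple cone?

(-2.4, 1.5)

From the two frames, the purple cone sits at roughly (6.7, 5.6) before and (4.3, 7.1) after.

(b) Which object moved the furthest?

the blue cone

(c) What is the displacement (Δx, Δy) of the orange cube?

(0.4, -1.9)

The orange cube started near (3.3, 2.7) and ended near (3.7, 0.8).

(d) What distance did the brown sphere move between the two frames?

1.1

The brown sphere was near (9.3, 2.4) before and (9.5, 1.3) after, so it travelled √(0.2² + 1.1²) ≈ 1.1 units.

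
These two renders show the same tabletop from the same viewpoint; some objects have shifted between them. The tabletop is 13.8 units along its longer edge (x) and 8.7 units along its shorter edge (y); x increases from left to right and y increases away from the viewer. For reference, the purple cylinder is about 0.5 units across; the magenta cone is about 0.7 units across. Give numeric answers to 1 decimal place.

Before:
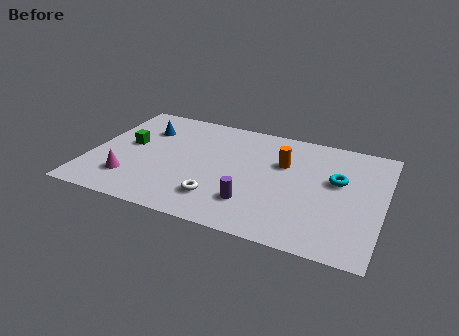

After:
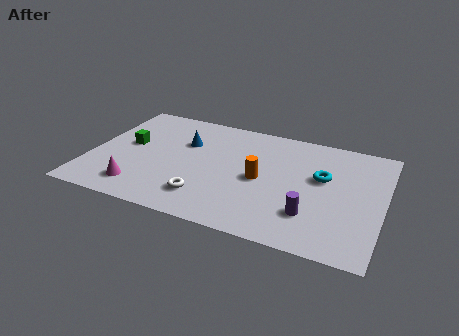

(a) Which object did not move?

the green cube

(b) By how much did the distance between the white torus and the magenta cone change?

-1.1

Before: roughly 4.2 units apart; after: 3.1. That's 1.1 units closer together.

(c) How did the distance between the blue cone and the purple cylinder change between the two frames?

+0.3

The distance was about 6.9 in the first image and 7.2 in the second, so they moved 0.3 units further apart.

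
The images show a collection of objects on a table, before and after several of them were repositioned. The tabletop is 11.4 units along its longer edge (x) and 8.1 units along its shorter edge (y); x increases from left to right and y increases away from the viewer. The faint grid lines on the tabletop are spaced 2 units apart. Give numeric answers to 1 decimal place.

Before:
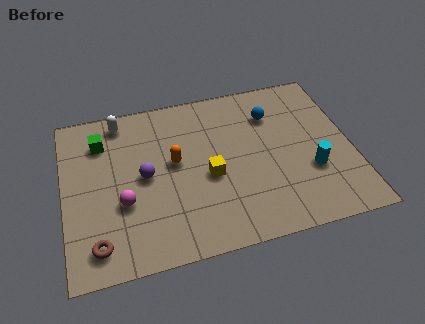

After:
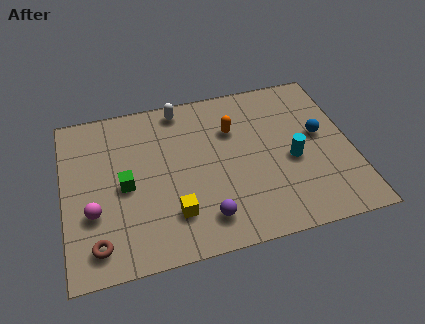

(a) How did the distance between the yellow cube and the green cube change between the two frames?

-2.4

Before: roughly 4.9 units apart; after: 2.5. That's 2.4 units closer together.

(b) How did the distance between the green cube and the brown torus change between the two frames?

-2.1

They were about 4.9 units apart before and 2.8 after — 2.1 units closer together.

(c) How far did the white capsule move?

2.4

The white capsule was near (2.4, 7.1) before and (4.8, 7.2) after, so it travelled √(2.4² + 0.1²) ≈ 2.4 units.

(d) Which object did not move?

the brown torus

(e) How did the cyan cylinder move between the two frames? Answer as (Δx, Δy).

(-0.7, 0.7)

The cyan cylinder was at about (9.7, 2.8) and moved to about (9.0, 3.5).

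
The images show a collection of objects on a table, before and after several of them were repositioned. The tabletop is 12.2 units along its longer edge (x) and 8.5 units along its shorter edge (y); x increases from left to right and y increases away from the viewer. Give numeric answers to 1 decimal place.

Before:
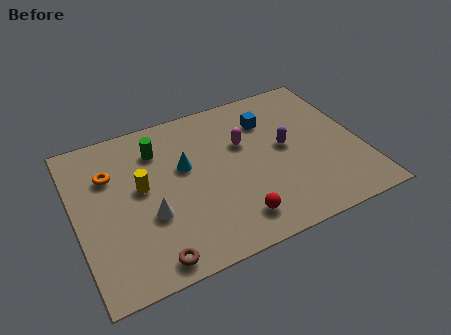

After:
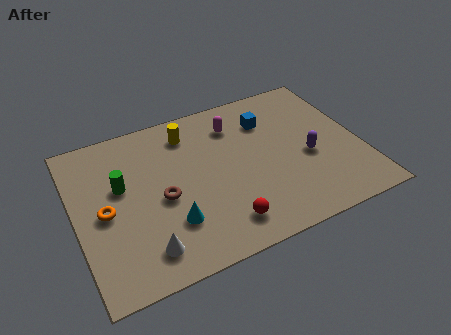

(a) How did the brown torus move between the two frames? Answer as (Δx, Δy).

(0.8, 2.9)

The brown torus started near (2.8, 0.9) and ended near (3.6, 3.8).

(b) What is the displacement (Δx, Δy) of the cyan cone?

(-0.9, -2.7)

From the two frames, the cyan cone sits at roughly (4.7, 5.1) before and (3.8, 2.4) after.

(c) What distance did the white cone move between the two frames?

1.6

The white cone was near (3.0, 3.1) before and (2.6, 1.5) after, so it travelled √(0.4² + 1.6²) ≈ 1.6 units.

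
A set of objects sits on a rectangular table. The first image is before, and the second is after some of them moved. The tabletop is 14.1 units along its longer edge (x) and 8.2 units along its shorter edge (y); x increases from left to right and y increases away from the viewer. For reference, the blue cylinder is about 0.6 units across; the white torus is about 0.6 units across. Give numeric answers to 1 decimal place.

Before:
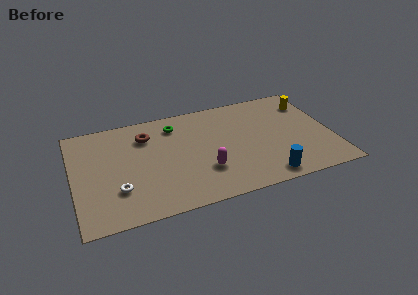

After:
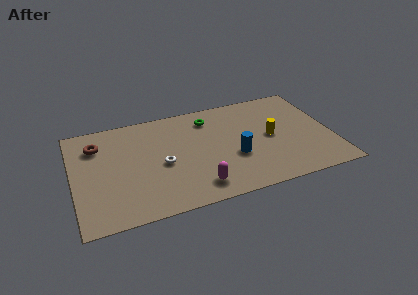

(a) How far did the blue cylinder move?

2.6

From (10.2, 1.0) to (8.7, 3.1), the blue cylinder covered √(1.5² + 2.1²) ≈ 2.6 units.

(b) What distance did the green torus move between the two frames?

1.9

From (5.7, 6.6) to (7.6, 6.6), the green torus covered √(1.9² + 0.0²) ≈ 1.9 units.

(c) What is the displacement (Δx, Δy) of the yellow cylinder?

(-2.4, -2.2)

From the two frames, the yellow cylinder sits at roughly (13.2, 6.3) before and (10.8, 4.1) after.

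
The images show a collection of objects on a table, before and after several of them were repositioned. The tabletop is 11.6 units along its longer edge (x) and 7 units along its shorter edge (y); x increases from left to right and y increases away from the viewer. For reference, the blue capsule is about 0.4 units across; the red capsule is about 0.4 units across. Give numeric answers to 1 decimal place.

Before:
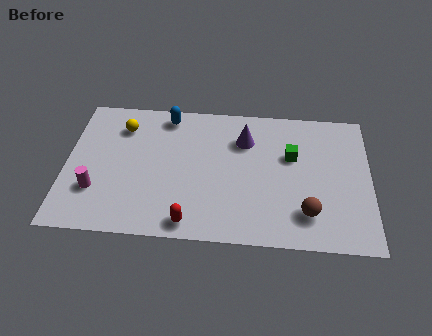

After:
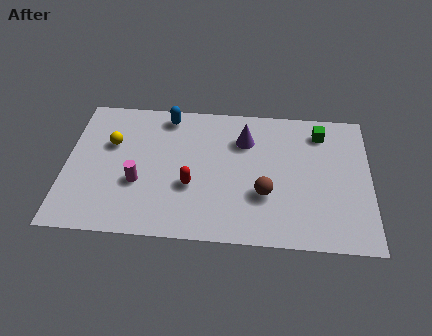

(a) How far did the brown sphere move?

1.8

From (9.2, 1.6) to (7.6, 2.4), the brown sphere covered √(1.6² + 0.8²) ≈ 1.8 units.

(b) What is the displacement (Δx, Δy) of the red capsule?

(0.0, 1.8)

From the two frames, the red capsule sits at roughly (4.8, 0.8) before and (4.8, 2.6) after.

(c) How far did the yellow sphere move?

1.0

The yellow sphere moved from about (2.1, 5.4) to (1.7, 4.5), a distance of √(0.4² + 0.9²) ≈ 1.0.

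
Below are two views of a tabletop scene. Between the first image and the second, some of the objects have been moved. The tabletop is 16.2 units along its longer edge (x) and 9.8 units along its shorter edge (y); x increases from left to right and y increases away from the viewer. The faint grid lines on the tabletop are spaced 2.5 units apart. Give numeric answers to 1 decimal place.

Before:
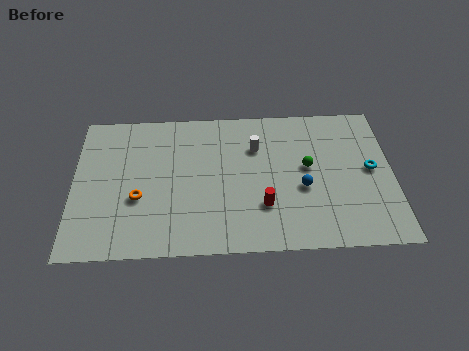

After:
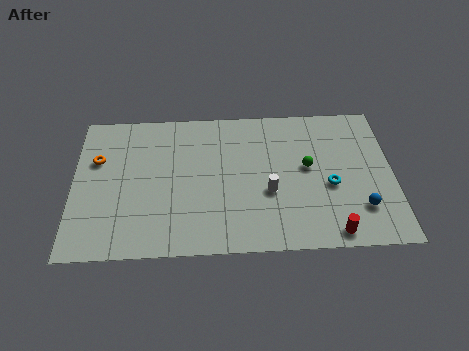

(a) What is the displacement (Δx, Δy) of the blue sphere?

(2.9, -1.5)

The blue sphere started near (11.6, 4.0) and ended near (14.5, 2.5).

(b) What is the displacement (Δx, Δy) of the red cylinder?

(3.4, -1.9)

The red cylinder started near (9.6, 2.9) and ended near (13.0, 1.0).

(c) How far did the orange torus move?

3.4

From (3.3, 3.7) to (1.2, 6.4), the orange torus covered √(2.1² + 2.7²) ≈ 3.4 units.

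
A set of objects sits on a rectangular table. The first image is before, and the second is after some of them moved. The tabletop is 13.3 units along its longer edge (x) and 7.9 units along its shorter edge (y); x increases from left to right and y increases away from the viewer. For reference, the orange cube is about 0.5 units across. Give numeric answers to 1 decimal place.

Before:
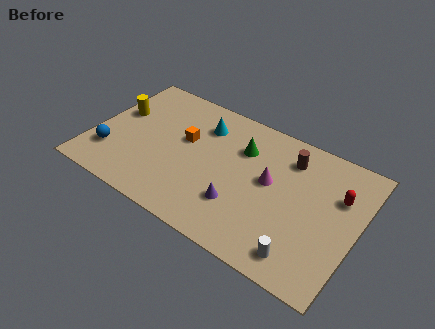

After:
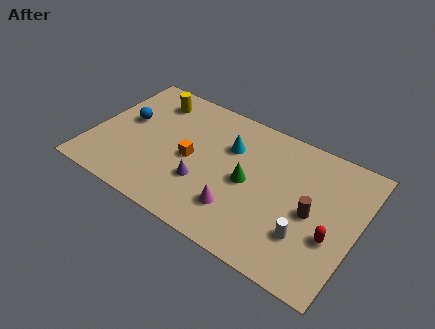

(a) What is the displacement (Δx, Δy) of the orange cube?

(0.5, -1.0)

The orange cube was at about (4.5, 4.7) and moved to about (5.0, 3.7).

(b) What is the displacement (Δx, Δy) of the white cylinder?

(0.0, 1.1)

The white cylinder started near (11.0, 1.2) and ended near (11.0, 2.3).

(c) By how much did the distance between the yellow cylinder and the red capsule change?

-0.9

Before: roughly 11.2 units apart; after: 10.3. That's 0.9 units closer together.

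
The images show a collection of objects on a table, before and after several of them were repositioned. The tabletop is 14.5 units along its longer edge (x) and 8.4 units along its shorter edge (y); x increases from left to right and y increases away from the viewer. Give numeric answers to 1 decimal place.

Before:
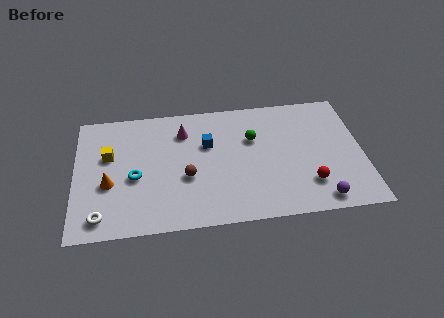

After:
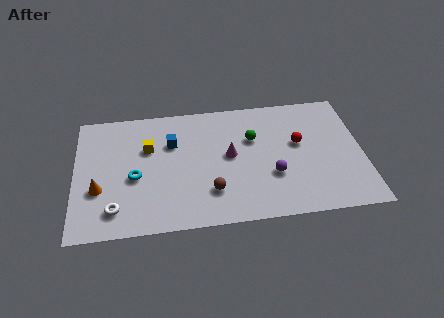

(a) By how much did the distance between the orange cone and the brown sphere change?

+1.8

They were about 3.9 units apart before and 5.7 after — 1.8 units further apart.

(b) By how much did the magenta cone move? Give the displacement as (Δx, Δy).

(2.3, -1.9)

The magenta cone started near (5.5, 6.4) and ended near (7.8, 4.5).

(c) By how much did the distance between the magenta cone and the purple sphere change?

-6.0

Before: roughly 8.6 units apart; after: 2.6. That's 6.0 units closer together.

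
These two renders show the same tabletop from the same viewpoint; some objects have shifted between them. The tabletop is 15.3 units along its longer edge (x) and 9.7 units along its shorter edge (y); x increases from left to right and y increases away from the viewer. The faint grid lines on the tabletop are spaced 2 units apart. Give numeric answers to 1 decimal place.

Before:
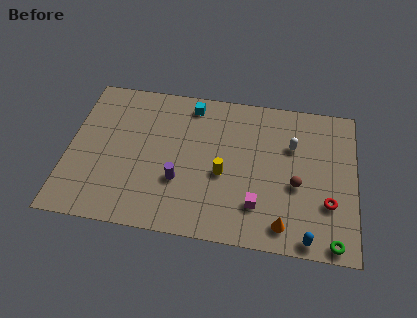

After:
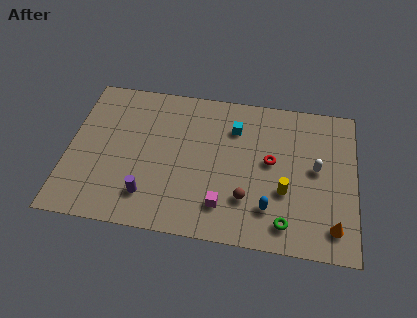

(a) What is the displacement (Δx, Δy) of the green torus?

(-2.5, 0.7)

The green torus started near (14.2, 0.8) and ended near (11.7, 1.5).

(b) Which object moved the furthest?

the red torus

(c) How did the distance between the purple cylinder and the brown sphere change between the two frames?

-1.0

The distance was about 6.2 in the first image and 5.2 in the second, so they moved 1.0 units closer together.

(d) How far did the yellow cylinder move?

3.4

The yellow cylinder was near (8.3, 4.1) before and (11.6, 3.5) after, so it travelled √(3.3² + 0.6²) ≈ 3.4 units.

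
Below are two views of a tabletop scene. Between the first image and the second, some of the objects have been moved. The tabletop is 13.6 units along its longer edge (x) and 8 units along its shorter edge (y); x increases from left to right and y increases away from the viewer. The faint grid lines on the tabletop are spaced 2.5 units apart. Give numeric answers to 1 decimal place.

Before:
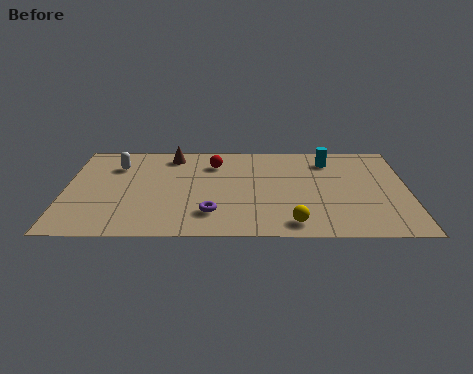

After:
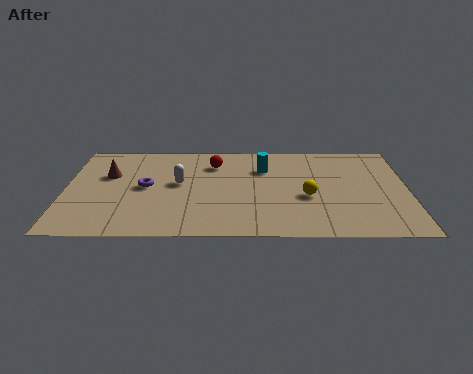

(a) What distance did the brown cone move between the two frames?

3.0

The brown cone was near (4.2, 6.8) before and (1.7, 5.1) after, so it travelled √(2.5² + 1.7²) ≈ 3.0 units.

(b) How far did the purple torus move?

3.4

The purple torus was near (5.8, 1.9) before and (3.2, 4.1) after, so it travelled √(2.6² + 2.2²) ≈ 3.4 units.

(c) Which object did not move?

the red sphere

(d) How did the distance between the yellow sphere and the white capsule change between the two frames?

-3.3

The distance was about 8.5 in the first image and 5.2 in the second, so they moved 3.3 units closer together.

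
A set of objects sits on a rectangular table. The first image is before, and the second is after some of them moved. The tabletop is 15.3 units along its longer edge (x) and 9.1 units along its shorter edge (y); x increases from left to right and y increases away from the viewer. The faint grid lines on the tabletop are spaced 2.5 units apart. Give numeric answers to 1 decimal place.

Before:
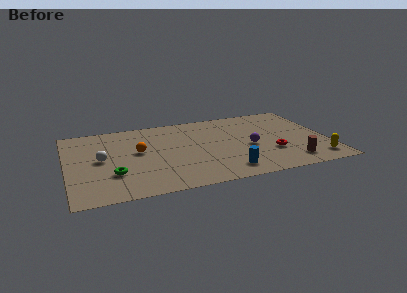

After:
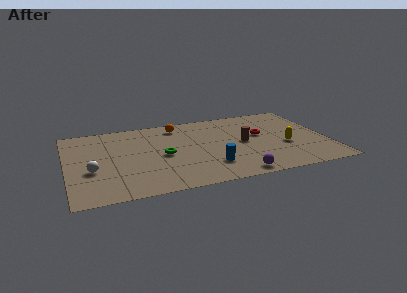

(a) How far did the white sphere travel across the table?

1.3

From (2.0, 4.7) to (1.4, 3.5), the white sphere covered √(0.6² + 1.2²) ≈ 1.3 units.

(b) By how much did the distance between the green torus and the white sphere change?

+2.3

The distance was about 2.0 in the first image and 4.3 in the second, so they moved 2.3 units further apart.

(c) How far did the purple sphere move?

3.3

The purple sphere moved from about (10.7, 4.0) to (9.6, 0.9), a distance of √(1.1² + 3.1²) ≈ 3.3.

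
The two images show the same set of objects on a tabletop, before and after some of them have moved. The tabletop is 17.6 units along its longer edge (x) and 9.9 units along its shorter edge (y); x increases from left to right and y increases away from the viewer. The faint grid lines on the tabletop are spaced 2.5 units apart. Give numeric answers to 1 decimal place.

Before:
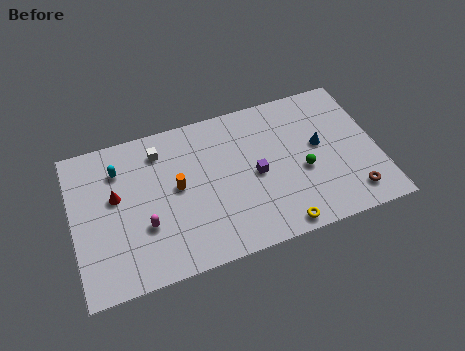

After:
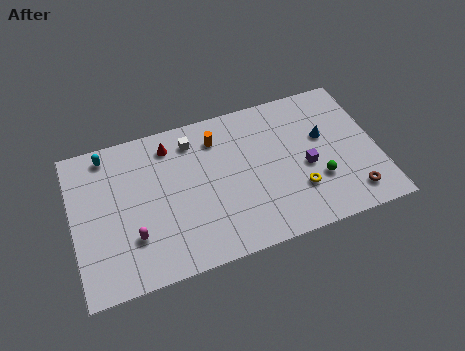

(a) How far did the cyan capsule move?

1.3

From (2.8, 7.5) to (2.2, 8.7), the cyan capsule covered √(0.6² + 1.2²) ≈ 1.3 units.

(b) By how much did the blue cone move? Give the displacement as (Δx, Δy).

(0.3, 0.5)

From the two frames, the blue cone sits at roughly (14.3, 5.5) before and (14.6, 6.0) after.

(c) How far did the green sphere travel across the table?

1.2

The green sphere was near (13.2, 4.1) before and (14.0, 3.2) after, so it travelled √(0.8² + 0.9²) ≈ 1.2 units.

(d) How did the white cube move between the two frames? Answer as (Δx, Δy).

(1.9, 0.1)

The white cube was at about (5.2, 8.0) and moved to about (7.1, 8.1).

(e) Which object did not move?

the brown torus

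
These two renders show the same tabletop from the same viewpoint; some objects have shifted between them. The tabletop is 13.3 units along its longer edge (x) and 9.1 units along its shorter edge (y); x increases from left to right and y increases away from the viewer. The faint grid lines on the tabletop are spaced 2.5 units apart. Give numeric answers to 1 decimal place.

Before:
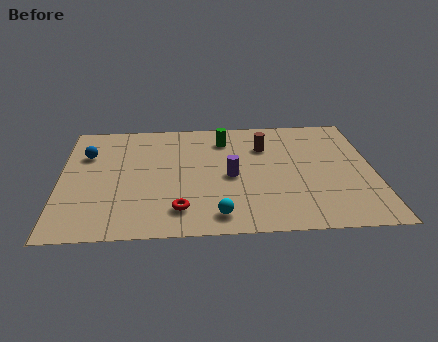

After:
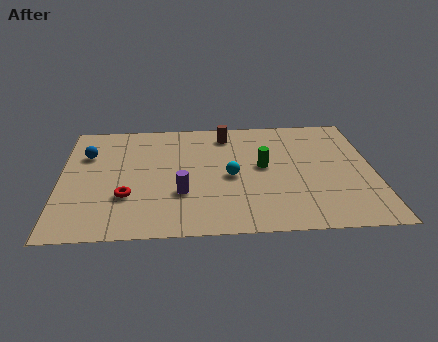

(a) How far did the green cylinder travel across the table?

2.8

The green cylinder moved from about (7.0, 7.2) to (8.6, 4.9), a distance of √(1.6² + 2.3²) ≈ 2.8.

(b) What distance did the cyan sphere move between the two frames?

3.0

From (6.6, 1.3) to (7.2, 4.2), the cyan sphere covered √(0.6² + 2.9²) ≈ 3.0 units.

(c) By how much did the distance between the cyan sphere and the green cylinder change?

-4.3

Before: roughly 5.9 units apart; after: 1.6. That's 4.3 units closer together.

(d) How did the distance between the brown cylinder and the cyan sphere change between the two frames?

-2.2

Before: roughly 5.6 units apart; after: 3.4. That's 2.2 units closer together.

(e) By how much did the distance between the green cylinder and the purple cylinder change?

+1.0

Before: roughly 3.0 units apart; after: 4.0. That's 1.0 units further apart.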